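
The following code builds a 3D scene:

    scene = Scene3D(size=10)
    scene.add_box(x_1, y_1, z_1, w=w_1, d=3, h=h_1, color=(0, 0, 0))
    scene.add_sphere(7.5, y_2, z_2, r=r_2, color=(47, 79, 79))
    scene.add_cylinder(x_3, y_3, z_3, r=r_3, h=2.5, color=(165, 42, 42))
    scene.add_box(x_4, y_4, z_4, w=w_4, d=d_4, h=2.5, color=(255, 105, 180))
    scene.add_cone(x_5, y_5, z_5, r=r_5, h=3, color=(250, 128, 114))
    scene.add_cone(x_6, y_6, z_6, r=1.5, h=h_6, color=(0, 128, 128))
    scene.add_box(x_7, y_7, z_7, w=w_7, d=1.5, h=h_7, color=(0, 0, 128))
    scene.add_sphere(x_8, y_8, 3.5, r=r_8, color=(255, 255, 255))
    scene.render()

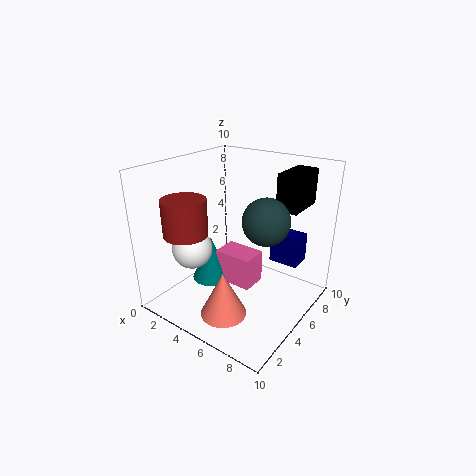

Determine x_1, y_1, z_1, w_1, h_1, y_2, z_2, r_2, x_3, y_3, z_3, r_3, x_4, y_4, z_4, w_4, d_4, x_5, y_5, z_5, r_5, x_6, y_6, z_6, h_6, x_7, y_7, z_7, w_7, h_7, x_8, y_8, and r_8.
x_1 = 7; y_1 = 6.5; z_1 = 7; w_1 = 1.5; h_1 = 2.5; y_2 = 4.5; z_2 = 7; r_2 = 1.5; x_3 = 2.5; y_3 = 2.5; z_3 = 5.5; r_3 = 1.5; x_4 = 2.5; y_4 = 5.5; z_4 = 0.5; w_4 = 3; d_4 = 2; x_5 = 6; y_5 = 2; z_5 = 1; r_5 = 1.5; x_6 = 2; y_6 = 5.5; z_6 = 0.5; h_6 = 3.5; x_7 = 7; y_7 = 6; z_7 = 3.5; w_7 = 2; h_7 = 2; x_8 = 1.5; y_8 = 4; r_8 = 1.5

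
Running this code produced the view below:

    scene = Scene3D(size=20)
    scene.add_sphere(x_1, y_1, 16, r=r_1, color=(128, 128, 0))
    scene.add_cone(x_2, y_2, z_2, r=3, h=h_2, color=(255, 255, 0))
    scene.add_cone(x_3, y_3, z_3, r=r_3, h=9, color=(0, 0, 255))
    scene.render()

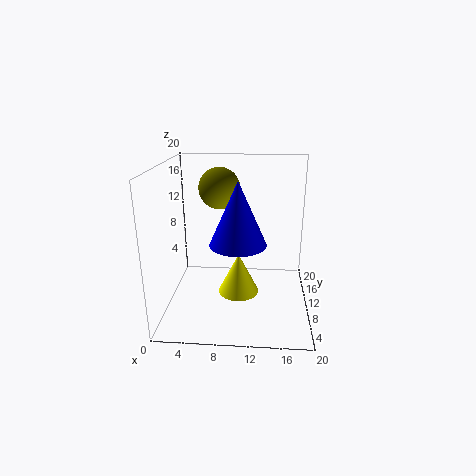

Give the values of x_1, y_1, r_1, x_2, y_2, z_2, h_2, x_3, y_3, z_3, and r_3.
x_1 = 7; y_1 = 14; r_1 = 3; x_2 = 10; y_2 = 11; z_2 = 1; h_2 = 6; x_3 = 10; y_3 = 10; z_3 = 9; r_3 = 4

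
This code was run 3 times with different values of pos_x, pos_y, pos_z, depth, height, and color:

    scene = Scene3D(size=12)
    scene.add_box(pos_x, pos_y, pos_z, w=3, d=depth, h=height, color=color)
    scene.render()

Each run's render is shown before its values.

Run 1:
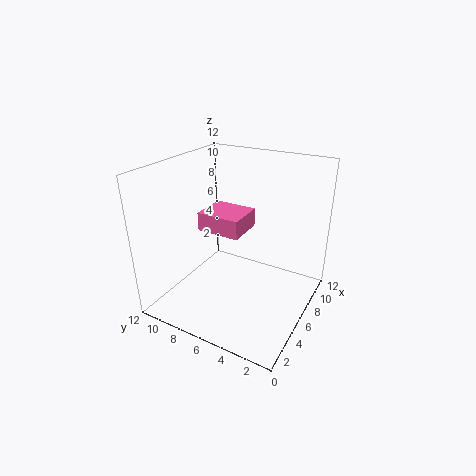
pos_x = 4, pos_y = 5, pos_z = 7, depth = 3.5, height = 1.5, color = 'hotpink'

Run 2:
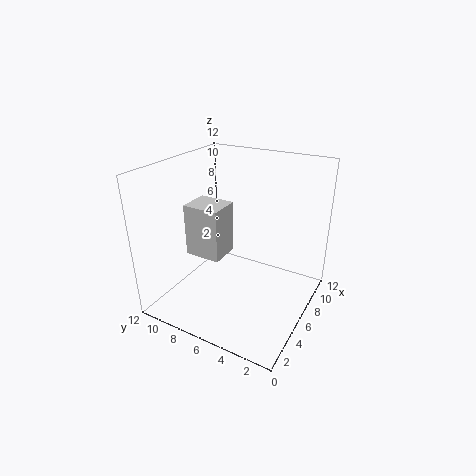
pos_x = 6.5, pos_y = 8.5, pos_z = 2.5, depth = 3.5, height = 5, color = 'lightgray'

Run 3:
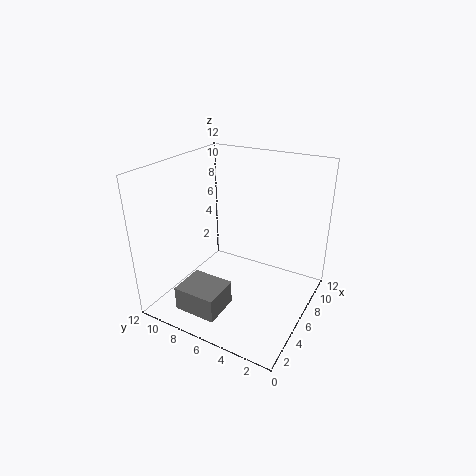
pos_x = 1, pos_y = 5.5, pos_z = 1, depth = 3.5, height = 2, color = 'gray'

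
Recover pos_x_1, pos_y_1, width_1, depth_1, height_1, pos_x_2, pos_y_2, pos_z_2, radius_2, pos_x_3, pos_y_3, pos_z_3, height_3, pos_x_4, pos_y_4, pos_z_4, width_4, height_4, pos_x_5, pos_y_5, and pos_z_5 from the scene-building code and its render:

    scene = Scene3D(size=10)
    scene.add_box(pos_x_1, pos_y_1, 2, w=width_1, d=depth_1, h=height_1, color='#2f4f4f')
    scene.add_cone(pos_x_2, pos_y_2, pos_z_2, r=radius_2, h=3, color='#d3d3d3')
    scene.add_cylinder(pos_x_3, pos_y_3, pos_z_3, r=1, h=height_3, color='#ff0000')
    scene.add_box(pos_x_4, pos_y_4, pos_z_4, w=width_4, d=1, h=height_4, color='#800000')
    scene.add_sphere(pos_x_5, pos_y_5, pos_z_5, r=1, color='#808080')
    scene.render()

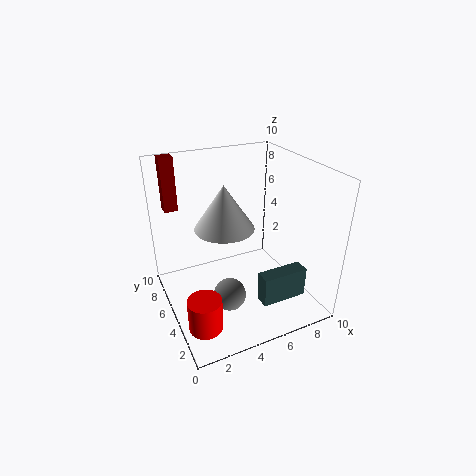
pos_x_1 = 5
pos_y_1 = 1
width_1 = 3
depth_1 = 1
height_1 = 2
pos_x_2 = 4
pos_y_2 = 5
pos_z_2 = 6
radius_2 = 2
pos_x_3 = 1
pos_y_3 = 1
pos_z_3 = 2
height_3 = 2
pos_x_4 = 1
pos_y_4 = 9
pos_z_4 = 6
width_4 = 1
height_4 = 4
pos_x_5 = 3
pos_y_5 = 2
pos_z_5 = 3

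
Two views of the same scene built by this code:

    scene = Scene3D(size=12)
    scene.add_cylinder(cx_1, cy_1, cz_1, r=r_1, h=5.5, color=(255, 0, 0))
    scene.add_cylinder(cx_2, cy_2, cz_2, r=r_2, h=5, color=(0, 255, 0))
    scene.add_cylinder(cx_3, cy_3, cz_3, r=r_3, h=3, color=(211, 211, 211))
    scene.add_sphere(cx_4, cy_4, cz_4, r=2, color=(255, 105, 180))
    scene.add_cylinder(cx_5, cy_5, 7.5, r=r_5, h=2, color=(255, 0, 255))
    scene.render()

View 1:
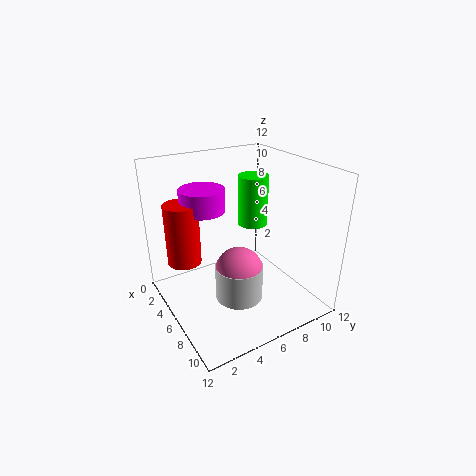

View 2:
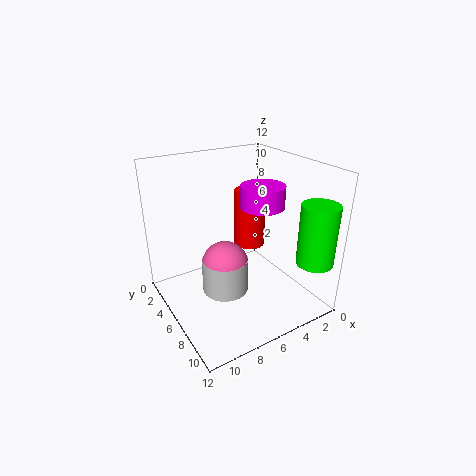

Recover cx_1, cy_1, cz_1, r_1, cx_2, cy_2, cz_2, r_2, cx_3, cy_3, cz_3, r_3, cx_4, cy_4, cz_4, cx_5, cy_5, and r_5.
cx_1 = 2.5
cy_1 = 2.5
cz_1 = 3
r_1 = 1.5
cx_2 = 1.5
cy_2 = 10.5
cz_2 = 4.5
r_2 = 1.5
cx_3 = 7
cy_3 = 5.5
cz_3 = 1
r_3 = 2
cx_4 = 7
cy_4 = 5.5
cz_4 = 3.5
cx_5 = 2.5
cy_5 = 4.5
r_5 = 2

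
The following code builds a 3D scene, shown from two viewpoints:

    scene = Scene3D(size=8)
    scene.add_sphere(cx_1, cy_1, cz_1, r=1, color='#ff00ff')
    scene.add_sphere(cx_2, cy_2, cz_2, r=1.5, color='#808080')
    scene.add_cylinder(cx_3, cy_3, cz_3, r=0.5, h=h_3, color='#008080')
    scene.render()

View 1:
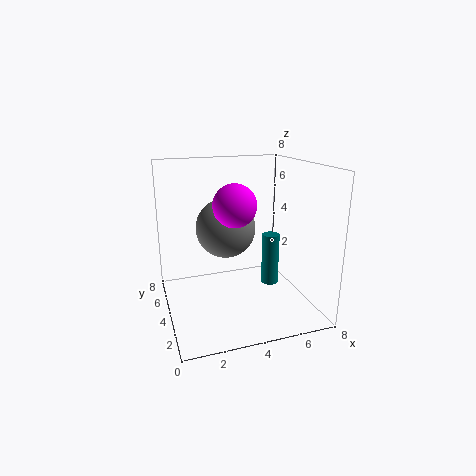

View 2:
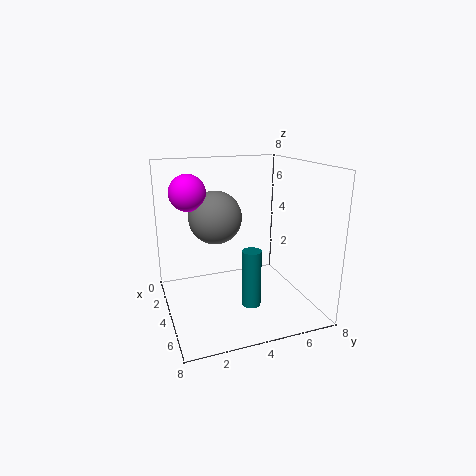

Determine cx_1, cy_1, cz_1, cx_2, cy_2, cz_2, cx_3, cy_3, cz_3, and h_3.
cx_1 = 3
cy_1 = 1.5
cz_1 = 6.5
cx_2 = 3
cy_2 = 3
cz_2 = 5
cx_3 = 6
cy_3 = 4
cz_3 = 1
h_3 = 3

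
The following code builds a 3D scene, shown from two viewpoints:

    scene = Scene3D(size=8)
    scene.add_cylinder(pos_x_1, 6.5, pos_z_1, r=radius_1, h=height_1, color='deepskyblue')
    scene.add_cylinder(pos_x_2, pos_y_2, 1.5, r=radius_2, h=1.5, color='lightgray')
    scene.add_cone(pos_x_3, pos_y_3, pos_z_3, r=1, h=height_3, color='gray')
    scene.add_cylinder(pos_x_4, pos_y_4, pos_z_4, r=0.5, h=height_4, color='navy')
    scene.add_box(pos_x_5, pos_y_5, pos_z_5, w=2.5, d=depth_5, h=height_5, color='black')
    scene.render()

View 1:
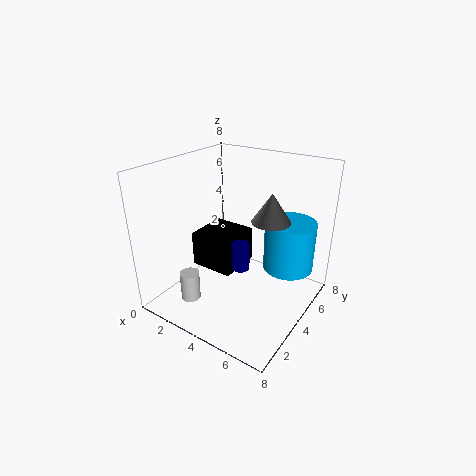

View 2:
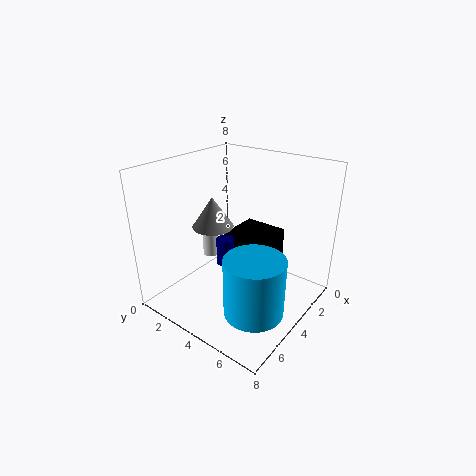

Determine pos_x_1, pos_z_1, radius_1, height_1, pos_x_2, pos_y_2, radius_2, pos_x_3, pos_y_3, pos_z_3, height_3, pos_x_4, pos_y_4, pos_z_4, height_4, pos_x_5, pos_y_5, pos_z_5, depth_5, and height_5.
pos_x_1 = 6; pos_z_1 = 1.5; radius_1 = 1.5; height_1 = 3; pos_x_2 = 3; pos_y_2 = 1; radius_2 = 0.5; pos_x_3 = 6; pos_y_3 = 4; pos_z_3 = 5.5; height_3 = 1.5; pos_x_4 = 4.5; pos_y_4 = 3.5; pos_z_4 = 2.5; height_4 = 1.5; pos_x_5 = 1.5; pos_y_5 = 3; pos_z_5 = 2; depth_5 = 2.5; height_5 = 2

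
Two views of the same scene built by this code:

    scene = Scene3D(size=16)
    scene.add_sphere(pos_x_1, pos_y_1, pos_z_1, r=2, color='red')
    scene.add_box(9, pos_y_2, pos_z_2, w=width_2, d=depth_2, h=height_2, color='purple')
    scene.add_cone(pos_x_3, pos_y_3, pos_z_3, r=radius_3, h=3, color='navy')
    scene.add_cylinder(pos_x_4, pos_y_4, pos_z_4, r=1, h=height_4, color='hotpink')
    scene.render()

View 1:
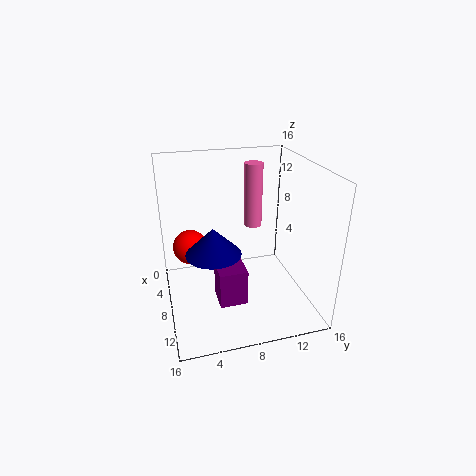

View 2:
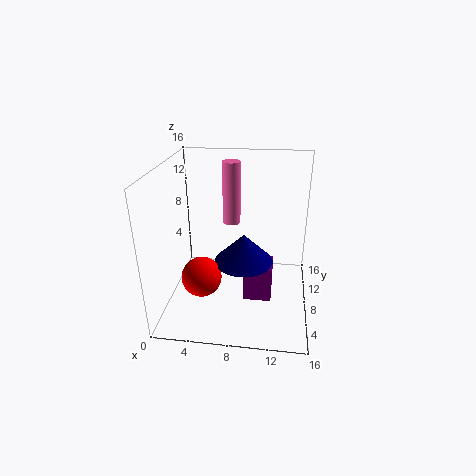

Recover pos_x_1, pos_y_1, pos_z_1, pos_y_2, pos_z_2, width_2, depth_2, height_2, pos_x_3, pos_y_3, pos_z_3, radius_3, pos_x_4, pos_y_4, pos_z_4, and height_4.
pos_x_1 = 5, pos_y_1 = 3, pos_z_1 = 6, pos_y_2 = 5, pos_z_2 = 2, width_2 = 3, depth_2 = 3, height_2 = 4, pos_x_3 = 9, pos_y_3 = 5, pos_z_3 = 7, radius_3 = 3, pos_x_4 = 7, pos_y_4 = 10, pos_z_4 = 9, height_4 = 7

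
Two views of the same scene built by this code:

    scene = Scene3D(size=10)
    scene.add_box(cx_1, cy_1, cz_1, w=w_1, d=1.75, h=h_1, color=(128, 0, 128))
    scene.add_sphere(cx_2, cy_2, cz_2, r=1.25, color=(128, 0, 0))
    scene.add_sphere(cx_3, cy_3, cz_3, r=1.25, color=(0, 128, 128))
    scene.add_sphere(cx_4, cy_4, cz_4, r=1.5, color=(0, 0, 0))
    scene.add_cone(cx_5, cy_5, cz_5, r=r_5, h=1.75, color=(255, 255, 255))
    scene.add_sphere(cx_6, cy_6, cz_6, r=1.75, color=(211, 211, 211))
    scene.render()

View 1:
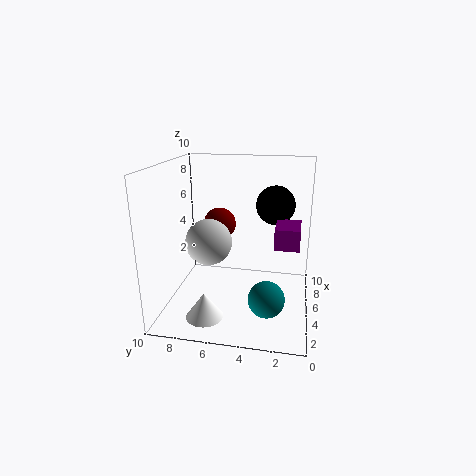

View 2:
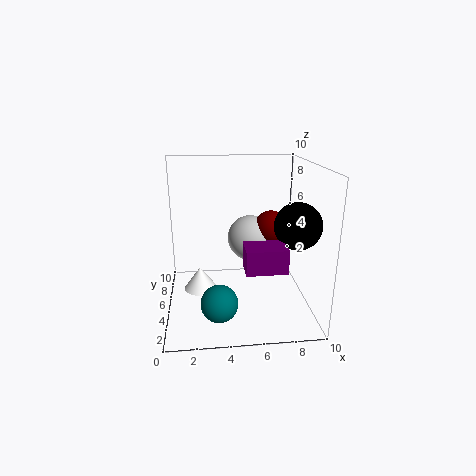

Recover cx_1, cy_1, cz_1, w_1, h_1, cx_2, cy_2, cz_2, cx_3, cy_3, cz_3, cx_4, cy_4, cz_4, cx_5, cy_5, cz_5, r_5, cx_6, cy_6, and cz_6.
cx_1 = 5; cy_1 = 0.75; cz_1 = 4.25; w_1 = 2.5; h_1 = 1.5; cx_2 = 7.75; cy_2 = 7; cz_2 = 5; cx_3 = 3.5; cy_3 = 2.75; cz_3 = 1.25; cx_4 = 8.5; cy_4 = 2.75; cz_4 = 6.5; cx_5 = 2.25; cy_5 = 6.75; cz_5 = 0.25; r_5 = 1.25; cx_6 = 6.25; cy_6 = 7.5; cz_6 = 4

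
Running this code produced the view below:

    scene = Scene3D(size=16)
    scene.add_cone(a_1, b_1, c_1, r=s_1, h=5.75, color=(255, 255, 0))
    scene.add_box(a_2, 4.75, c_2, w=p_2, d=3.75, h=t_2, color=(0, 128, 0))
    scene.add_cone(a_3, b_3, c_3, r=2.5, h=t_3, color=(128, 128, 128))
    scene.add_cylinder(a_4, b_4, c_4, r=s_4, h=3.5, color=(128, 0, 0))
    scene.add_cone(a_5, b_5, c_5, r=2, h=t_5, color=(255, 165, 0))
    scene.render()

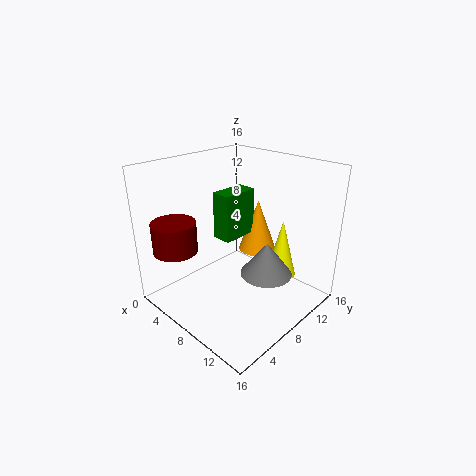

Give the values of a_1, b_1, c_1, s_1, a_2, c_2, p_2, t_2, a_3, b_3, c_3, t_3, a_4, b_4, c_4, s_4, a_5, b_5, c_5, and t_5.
a_1 = 13.75
b_1 = 8.25
c_1 = 6
s_1 = 1.5
a_2 = 7.75
c_2 = 9.25
p_2 = 2
t_2 = 4.75
a_3 = 13.5
b_3 = 6.25
c_3 = 6.75
t_3 = 3.25
a_4 = 2.75
b_4 = 3.25
c_4 = 6.25
s_4 = 2.5
a_5 = 9.75
b_5 = 9.25
c_5 = 7
t_5 = 5.5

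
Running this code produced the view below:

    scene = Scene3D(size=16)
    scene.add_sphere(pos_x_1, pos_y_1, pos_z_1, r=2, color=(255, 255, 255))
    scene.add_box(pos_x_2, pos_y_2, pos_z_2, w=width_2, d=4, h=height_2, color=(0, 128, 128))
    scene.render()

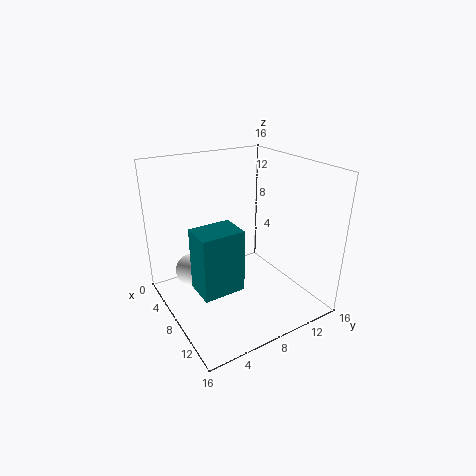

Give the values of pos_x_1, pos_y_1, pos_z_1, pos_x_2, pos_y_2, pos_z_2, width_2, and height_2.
pos_x_1 = 4
pos_y_1 = 4
pos_z_1 = 3
pos_x_2 = 11
pos_y_2 = 1
pos_z_2 = 6
width_2 = 3
height_2 = 6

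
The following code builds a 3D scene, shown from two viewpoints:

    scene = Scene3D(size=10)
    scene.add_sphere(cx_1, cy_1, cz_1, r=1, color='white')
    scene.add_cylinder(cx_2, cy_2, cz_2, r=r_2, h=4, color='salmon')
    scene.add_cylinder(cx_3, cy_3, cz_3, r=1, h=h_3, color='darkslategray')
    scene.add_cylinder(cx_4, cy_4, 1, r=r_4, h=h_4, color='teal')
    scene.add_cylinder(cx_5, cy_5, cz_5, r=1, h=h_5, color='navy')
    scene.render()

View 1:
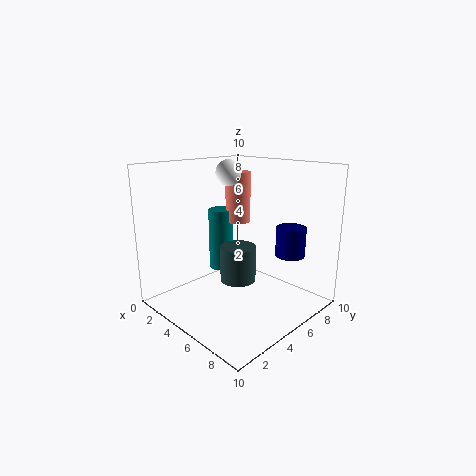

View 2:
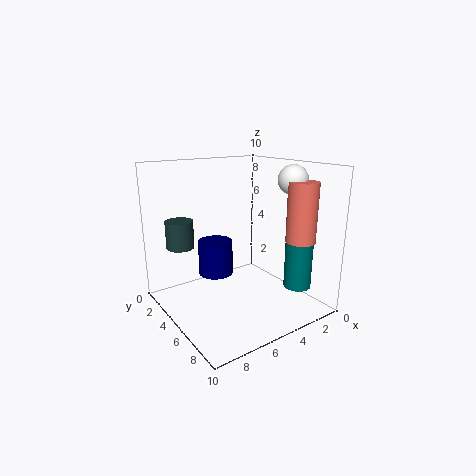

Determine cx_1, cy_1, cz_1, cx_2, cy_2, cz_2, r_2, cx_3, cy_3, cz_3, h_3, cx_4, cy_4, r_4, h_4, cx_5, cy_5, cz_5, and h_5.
cx_1 = 2
cy_1 = 7
cz_1 = 9
cx_2 = 2
cy_2 = 8
cz_2 = 5
r_2 = 1
cx_3 = 8
cy_3 = 2
cz_3 = 4
h_3 = 2
cx_4 = 1
cy_4 = 7
r_4 = 1
h_4 = 5
cx_5 = 8
cy_5 = 7
cz_5 = 4
h_5 = 2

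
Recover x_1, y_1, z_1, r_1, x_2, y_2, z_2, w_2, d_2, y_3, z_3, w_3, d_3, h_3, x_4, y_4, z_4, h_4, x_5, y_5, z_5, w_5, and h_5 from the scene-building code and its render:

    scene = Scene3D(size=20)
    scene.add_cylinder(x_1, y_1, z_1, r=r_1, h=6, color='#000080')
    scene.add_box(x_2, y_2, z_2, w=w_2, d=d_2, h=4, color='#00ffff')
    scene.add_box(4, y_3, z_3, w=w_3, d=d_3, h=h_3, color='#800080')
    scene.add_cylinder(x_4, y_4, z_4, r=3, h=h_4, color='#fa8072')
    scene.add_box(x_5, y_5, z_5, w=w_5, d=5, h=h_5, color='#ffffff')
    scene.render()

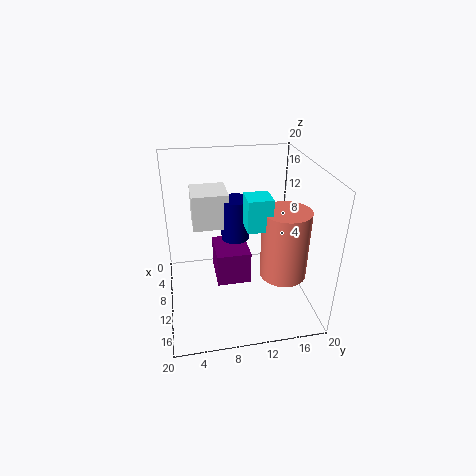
x_1 = 8
y_1 = 10
z_1 = 9
r_1 = 2
x_2 = 13
y_2 = 10
z_2 = 14
w_2 = 3
d_2 = 3
y_3 = 7
z_3 = 2
w_3 = 6
d_3 = 5
h_3 = 5
x_4 = 15
y_4 = 15
z_4 = 7
h_4 = 9
x_5 = 4
y_5 = 4
z_5 = 11
w_5 = 5
h_5 = 5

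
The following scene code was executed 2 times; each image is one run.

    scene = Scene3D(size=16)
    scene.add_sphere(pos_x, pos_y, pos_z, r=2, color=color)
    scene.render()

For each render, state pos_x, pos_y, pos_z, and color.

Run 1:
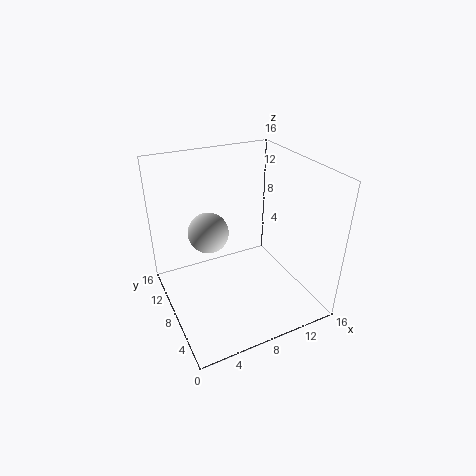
pos_x = 4; pos_y = 6.5; pos_z = 10.5; color = 'lightgray'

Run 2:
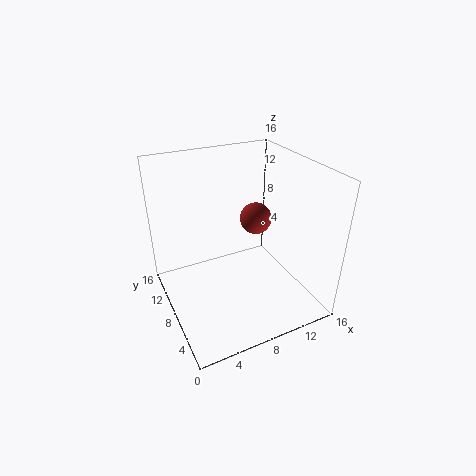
pos_x = 12.5; pos_y = 12; pos_z = 7.5; color = 'brown'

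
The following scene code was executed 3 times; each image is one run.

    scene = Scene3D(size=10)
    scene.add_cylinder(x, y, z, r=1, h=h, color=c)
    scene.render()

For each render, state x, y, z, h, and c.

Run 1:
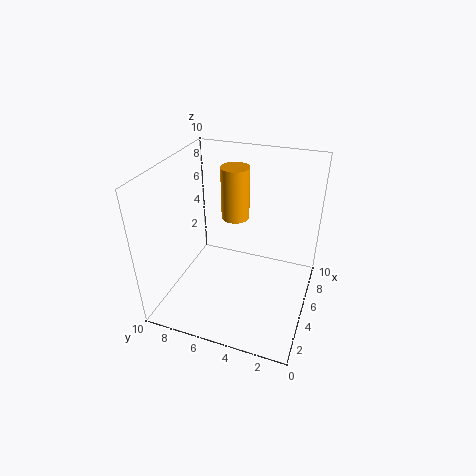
x = 6.5, y = 5.75, z = 5.75, h = 3.75, c = 'orange'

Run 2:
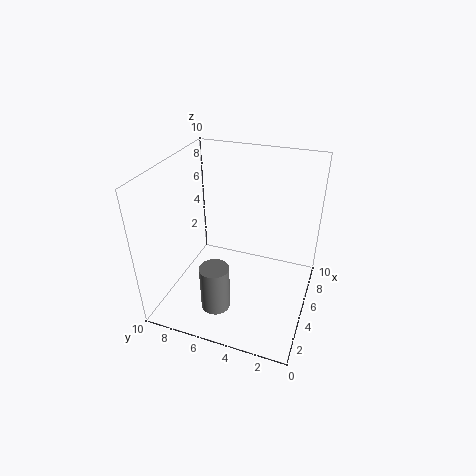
x = 2.5, y = 5.75, z = 0.75, h = 3.25, c = 'gray'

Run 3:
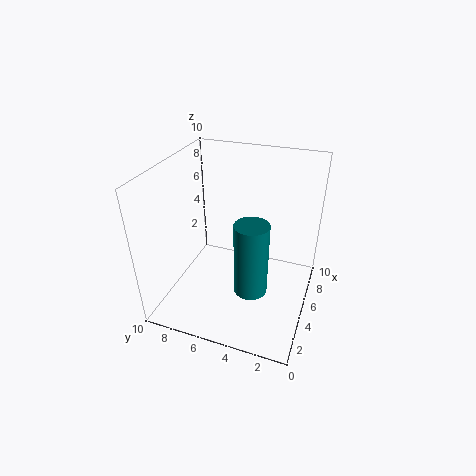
x = 1.75, y = 3, z = 3.75, h = 4.5, c = 'teal'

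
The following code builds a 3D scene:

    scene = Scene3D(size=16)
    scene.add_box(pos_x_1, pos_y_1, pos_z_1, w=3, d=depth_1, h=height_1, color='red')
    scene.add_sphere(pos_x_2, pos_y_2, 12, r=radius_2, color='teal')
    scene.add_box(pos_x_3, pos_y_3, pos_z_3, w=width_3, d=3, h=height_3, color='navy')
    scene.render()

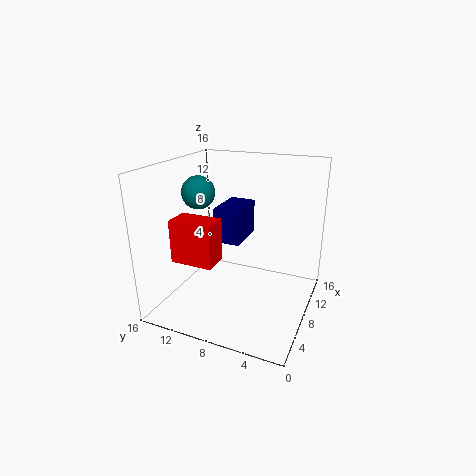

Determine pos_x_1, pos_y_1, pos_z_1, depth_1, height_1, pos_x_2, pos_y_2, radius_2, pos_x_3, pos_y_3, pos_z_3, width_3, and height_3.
pos_x_1 = 5; pos_y_1 = 10; pos_z_1 = 5; depth_1 = 5; height_1 = 5; pos_x_2 = 10; pos_y_2 = 14; radius_2 = 2; pos_x_3 = 8; pos_y_3 = 8; pos_z_3 = 7; width_3 = 5; height_3 = 4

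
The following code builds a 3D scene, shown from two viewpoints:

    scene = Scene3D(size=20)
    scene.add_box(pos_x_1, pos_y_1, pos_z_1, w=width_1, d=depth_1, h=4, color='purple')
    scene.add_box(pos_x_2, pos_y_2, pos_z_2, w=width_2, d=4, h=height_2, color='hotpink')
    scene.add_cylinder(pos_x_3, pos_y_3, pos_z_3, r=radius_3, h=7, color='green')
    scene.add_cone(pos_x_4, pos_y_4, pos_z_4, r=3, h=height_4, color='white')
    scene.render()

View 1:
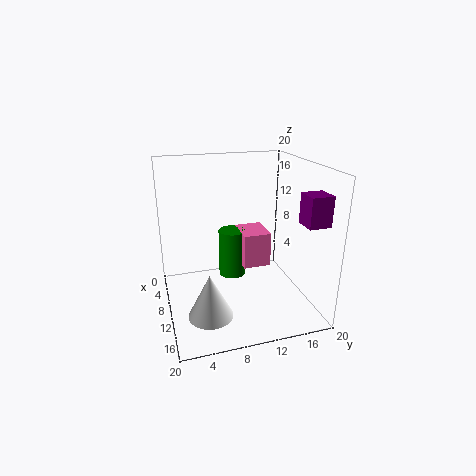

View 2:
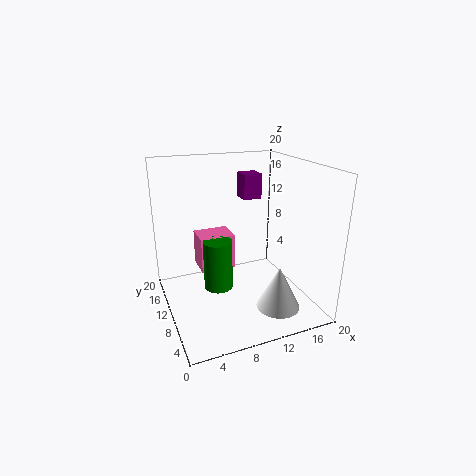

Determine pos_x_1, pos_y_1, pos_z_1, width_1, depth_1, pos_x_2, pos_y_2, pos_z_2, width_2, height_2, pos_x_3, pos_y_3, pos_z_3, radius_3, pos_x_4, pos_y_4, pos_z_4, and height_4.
pos_x_1 = 14; pos_y_1 = 17; pos_z_1 = 13; width_1 = 3; depth_1 = 3; pos_x_2 = 5; pos_y_2 = 11; pos_z_2 = 5; width_2 = 5; height_2 = 5; pos_x_3 = 7; pos_y_3 = 10; pos_z_3 = 3; radius_3 = 2; pos_x_4 = 14; pos_y_4 = 5; pos_z_4 = 1; height_4 = 6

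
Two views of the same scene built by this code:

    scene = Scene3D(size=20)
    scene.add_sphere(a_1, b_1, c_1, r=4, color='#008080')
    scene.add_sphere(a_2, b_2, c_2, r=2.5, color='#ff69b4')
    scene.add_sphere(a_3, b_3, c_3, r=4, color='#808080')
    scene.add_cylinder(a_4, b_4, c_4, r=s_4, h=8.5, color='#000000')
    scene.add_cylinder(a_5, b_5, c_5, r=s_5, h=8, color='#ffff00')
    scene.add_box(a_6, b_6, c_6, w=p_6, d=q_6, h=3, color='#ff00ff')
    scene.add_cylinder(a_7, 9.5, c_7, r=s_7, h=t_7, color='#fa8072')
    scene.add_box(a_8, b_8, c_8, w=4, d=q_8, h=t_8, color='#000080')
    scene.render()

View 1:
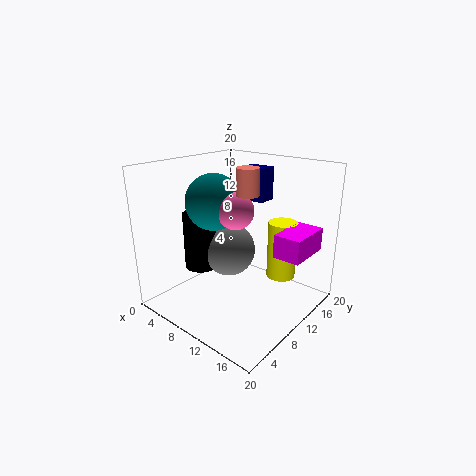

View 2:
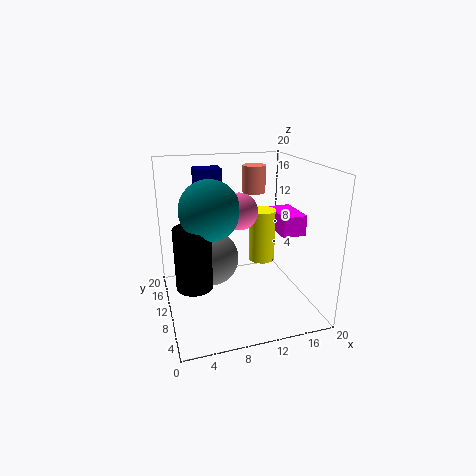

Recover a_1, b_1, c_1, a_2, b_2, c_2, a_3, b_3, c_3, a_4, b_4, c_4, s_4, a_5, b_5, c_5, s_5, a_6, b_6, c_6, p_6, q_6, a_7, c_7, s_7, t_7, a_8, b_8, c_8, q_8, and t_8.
a_1 = 6
b_1 = 9.5
c_1 = 14.5
a_2 = 10
b_2 = 9.5
c_2 = 14
a_3 = 6.5
b_3 = 12
c_3 = 6.5
a_4 = 3.5
b_4 = 9
c_4 = 4
s_4 = 2.5
a_5 = 15
b_5 = 13.5
c_5 = 4.5
s_5 = 2
a_6 = 16.5
b_6 = 9
c_6 = 9.5
p_6 = 3.5
q_6 = 6
a_7 = 12
c_7 = 16.5
s_7 = 1.5
t_7 = 3.5
a_8 = 5.5
b_8 = 16
c_8 = 13.5
q_8 = 3
t_8 = 5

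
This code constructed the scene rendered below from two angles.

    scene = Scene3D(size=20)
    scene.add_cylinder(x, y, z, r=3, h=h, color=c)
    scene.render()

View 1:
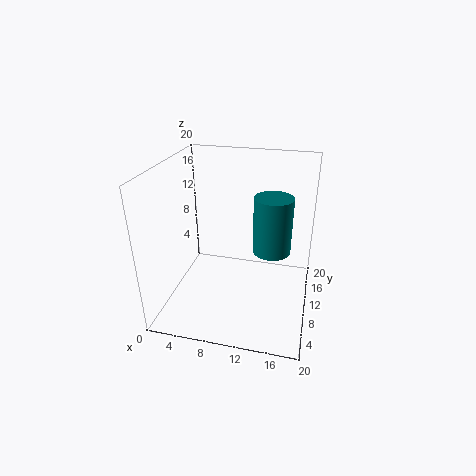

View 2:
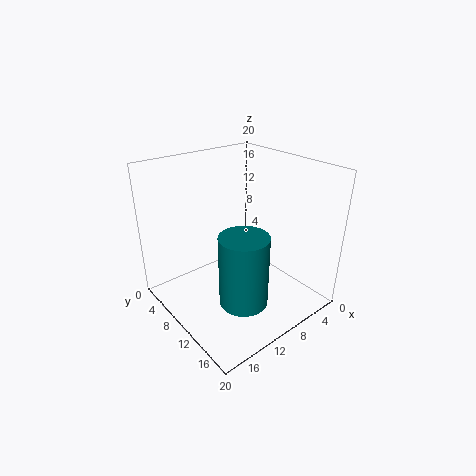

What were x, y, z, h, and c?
x = 14
y = 16
z = 5
h = 9
c = 'teal'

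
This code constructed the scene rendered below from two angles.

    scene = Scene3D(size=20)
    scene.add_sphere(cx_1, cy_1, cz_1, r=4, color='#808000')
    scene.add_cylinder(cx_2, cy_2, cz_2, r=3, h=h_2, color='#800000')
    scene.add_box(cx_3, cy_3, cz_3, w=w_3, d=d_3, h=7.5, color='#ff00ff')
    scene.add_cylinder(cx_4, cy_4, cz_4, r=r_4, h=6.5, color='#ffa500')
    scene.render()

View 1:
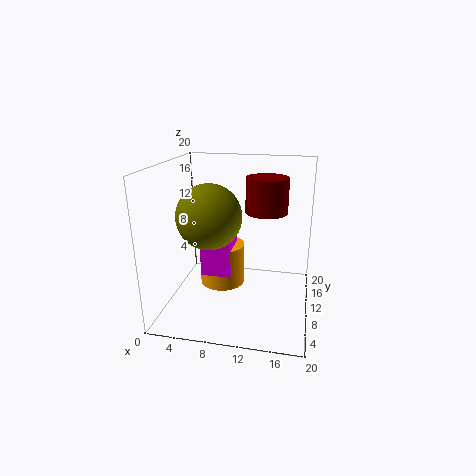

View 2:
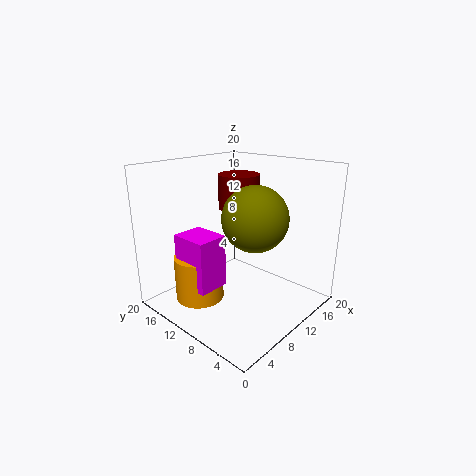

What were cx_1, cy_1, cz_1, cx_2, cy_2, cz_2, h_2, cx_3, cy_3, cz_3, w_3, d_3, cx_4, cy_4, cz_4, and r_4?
cx_1 = 7.5
cy_1 = 5
cz_1 = 14.5
cx_2 = 13.5
cy_2 = 13
cz_2 = 13
h_2 = 5
cx_3 = 4
cy_3 = 11
cz_3 = 3
w_3 = 4.5
d_3 = 5.5
cx_4 = 6.5
cy_4 = 14.5
cz_4 = 0.5
r_4 = 3.5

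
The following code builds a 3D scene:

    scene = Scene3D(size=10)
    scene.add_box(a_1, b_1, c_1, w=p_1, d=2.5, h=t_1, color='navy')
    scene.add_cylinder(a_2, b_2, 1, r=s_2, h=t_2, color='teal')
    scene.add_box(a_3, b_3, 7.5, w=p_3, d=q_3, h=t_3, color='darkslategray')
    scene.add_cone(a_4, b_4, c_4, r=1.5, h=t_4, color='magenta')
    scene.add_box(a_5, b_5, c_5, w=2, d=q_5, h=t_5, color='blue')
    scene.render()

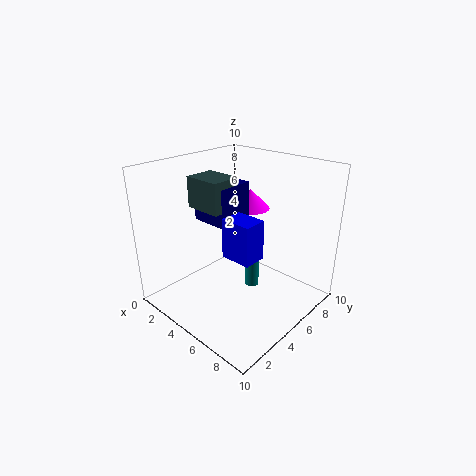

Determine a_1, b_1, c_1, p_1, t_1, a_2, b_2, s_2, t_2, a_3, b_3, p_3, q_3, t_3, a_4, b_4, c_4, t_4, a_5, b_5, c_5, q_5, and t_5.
a_1 = 3
b_1 = 3
c_1 = 6.5
p_1 = 2.5
t_1 = 2.5
a_2 = 5.5
b_2 = 6
s_2 = 0.5
t_2 = 4.5
a_3 = 3
b_3 = 2.5
p_3 = 2.5
q_3 = 2
t_3 = 2
a_4 = 3.5
b_4 = 8
c_4 = 6
t_4 = 1.5
a_5 = 6
b_5 = 2.5
c_5 = 5
q_5 = 1.5
t_5 = 2.5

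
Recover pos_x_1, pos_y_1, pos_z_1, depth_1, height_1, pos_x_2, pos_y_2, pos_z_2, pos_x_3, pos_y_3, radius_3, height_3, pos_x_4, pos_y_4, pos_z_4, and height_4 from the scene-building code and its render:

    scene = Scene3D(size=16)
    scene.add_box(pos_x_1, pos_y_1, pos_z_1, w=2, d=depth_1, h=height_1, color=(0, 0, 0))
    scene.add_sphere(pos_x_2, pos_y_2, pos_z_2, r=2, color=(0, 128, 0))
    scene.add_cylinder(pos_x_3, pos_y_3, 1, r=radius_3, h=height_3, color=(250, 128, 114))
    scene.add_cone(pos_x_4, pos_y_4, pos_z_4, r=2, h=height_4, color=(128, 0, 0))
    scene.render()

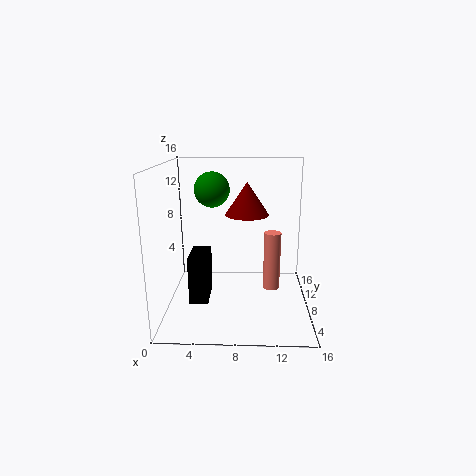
pos_x_1 = 3
pos_y_1 = 4
pos_z_1 = 2
depth_1 = 4
height_1 = 5
pos_x_2 = 5
pos_y_2 = 10
pos_z_2 = 13
pos_x_3 = 12
pos_y_3 = 10
radius_3 = 1
height_3 = 7
pos_x_4 = 9
pos_y_4 = 3
pos_z_4 = 12
height_4 = 3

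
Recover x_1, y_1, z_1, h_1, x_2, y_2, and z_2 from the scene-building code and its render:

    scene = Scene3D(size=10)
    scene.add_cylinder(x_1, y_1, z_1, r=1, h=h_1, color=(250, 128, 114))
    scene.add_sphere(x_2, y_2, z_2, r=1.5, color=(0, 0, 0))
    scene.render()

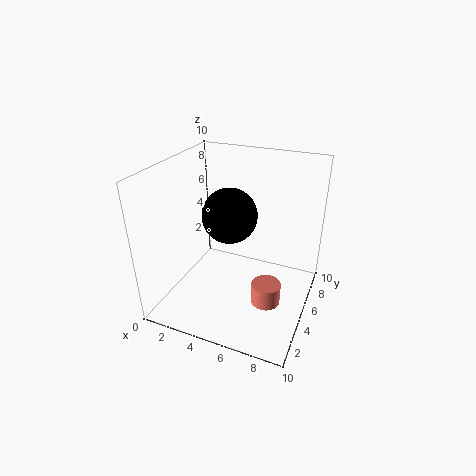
x_1 = 7.5
y_1 = 4
z_1 = 1
h_1 = 1.5
x_2 = 6
y_2 = 1.5
z_2 = 8.5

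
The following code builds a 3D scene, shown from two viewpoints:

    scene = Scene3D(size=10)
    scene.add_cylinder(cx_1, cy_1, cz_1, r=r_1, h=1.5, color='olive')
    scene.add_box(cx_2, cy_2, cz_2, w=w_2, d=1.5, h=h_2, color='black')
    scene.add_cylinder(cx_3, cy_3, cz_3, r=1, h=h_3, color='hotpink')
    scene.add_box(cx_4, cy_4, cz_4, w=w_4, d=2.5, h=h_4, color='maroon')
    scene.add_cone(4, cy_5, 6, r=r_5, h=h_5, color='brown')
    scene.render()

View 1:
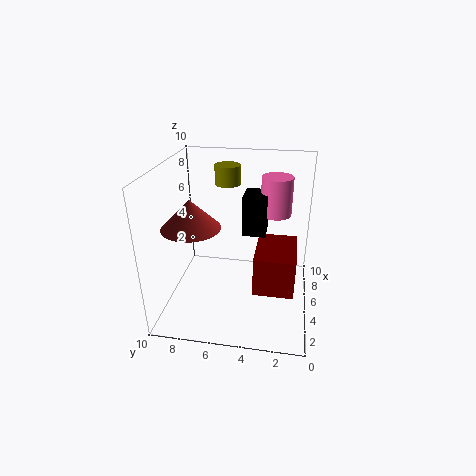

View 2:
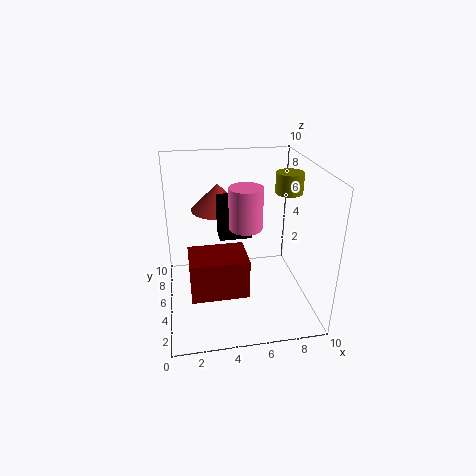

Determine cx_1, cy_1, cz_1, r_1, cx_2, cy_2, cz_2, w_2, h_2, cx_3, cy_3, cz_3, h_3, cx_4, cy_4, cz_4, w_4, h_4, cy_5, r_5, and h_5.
cx_1 = 9
cy_1 = 6.5
cz_1 = 7.5
r_1 = 1
cx_2 = 3.5
cy_2 = 3
cz_2 = 6
w_2 = 2
h_2 = 2.5
cx_3 = 5
cy_3 = 2.5
cz_3 = 7
h_3 = 2.5
cx_4 = 1.5
cy_4 = 1
cz_4 = 3
w_4 = 3.5
h_4 = 2.5
cy_5 = 8
r_5 = 2
h_5 = 2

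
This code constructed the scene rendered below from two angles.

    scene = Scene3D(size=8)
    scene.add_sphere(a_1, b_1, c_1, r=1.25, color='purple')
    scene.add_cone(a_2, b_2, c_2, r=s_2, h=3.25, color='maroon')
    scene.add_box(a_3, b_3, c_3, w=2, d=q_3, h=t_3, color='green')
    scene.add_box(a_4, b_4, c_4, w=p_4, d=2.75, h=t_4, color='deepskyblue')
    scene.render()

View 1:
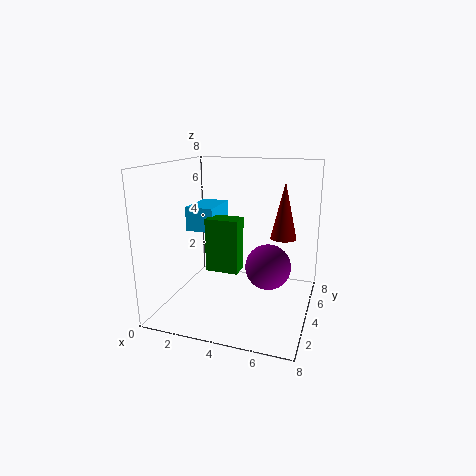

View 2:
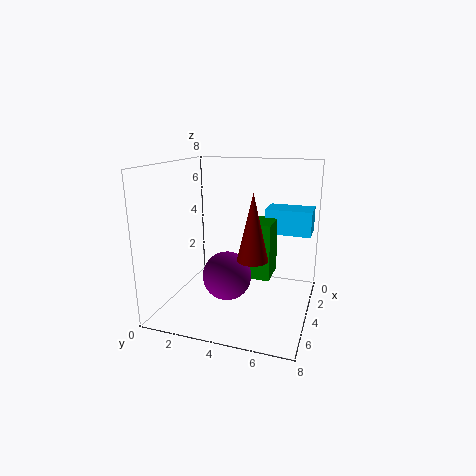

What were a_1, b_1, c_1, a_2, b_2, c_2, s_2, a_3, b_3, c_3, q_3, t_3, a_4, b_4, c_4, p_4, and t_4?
a_1 = 5.75, b_1 = 4, c_1 = 2.5, a_2 = 6.25, b_2 = 5.5, c_2 = 3.75, s_2 = 0.75, a_3 = 1.75, b_3 = 4.5, c_3 = 1.5, q_3 = 1.25, t_3 = 3.25, a_4 = 0.25, b_4 = 5, c_4 = 3.75, p_4 = 1.75, t_4 = 1.5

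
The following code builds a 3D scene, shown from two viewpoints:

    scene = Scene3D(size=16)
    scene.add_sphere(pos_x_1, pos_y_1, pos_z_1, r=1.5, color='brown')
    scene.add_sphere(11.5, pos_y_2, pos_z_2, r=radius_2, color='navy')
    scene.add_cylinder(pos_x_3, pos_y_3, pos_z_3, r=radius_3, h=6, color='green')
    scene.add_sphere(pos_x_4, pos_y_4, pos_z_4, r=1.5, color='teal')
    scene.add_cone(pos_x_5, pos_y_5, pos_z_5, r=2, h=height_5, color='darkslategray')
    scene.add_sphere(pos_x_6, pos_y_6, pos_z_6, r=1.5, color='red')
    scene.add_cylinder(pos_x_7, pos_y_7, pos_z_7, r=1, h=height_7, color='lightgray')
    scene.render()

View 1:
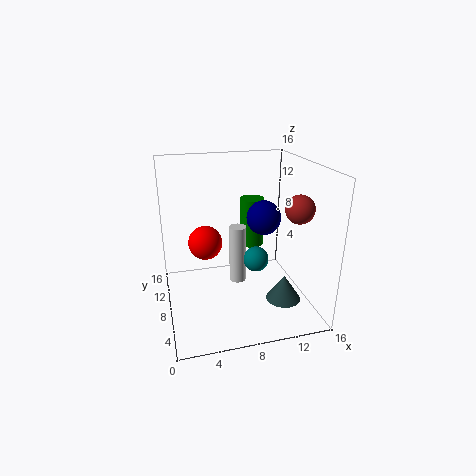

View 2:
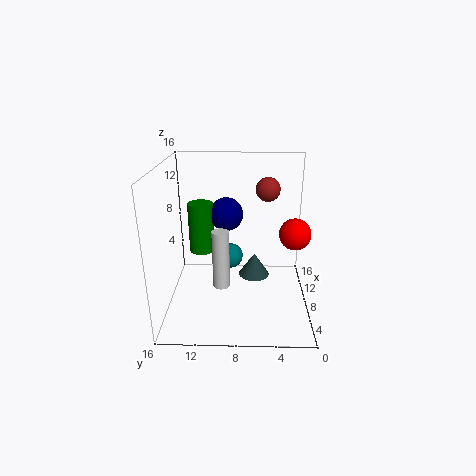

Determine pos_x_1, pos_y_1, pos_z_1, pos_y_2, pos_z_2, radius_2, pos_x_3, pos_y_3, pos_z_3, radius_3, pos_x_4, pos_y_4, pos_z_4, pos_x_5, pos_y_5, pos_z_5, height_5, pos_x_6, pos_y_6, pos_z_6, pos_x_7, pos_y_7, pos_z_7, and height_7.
pos_x_1 = 13.5, pos_y_1 = 4.5, pos_z_1 = 12, pos_y_2 = 9.5, pos_z_2 = 9.5, radius_2 = 2, pos_x_3 = 11, pos_y_3 = 12.5, pos_z_3 = 5, radius_3 = 1.5, pos_x_4 = 10.5, pos_y_4 = 9, pos_z_4 = 4.5, pos_x_5 = 13, pos_y_5 = 6, pos_z_5 = 0.5, height_5 = 3, pos_x_6 = 3.5, pos_y_6 = 2.5, pos_z_6 = 10.5, pos_x_7 = 8.5, pos_y_7 = 10, pos_z_7 = 1.5, height_7 = 7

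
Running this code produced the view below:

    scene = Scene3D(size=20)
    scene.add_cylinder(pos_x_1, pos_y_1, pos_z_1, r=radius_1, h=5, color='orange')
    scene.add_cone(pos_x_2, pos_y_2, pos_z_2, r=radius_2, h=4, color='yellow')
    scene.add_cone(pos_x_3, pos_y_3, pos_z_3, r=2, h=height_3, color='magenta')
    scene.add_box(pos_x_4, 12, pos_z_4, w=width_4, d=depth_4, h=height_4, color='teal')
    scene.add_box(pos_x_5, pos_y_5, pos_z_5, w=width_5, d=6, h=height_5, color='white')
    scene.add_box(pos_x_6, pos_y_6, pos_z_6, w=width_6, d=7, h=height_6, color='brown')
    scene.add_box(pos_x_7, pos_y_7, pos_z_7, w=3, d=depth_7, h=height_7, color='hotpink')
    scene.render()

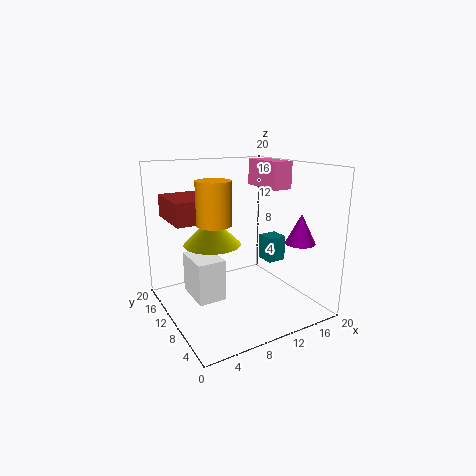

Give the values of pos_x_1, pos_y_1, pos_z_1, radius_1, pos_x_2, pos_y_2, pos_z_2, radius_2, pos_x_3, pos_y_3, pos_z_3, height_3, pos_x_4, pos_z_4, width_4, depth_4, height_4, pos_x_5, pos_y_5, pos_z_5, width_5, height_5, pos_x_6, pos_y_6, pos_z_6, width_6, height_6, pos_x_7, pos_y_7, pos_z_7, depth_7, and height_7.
pos_x_1 = 4; pos_y_1 = 5; pos_z_1 = 14; radius_1 = 2; pos_x_2 = 7; pos_y_2 = 12; pos_z_2 = 9; radius_2 = 4; pos_x_3 = 16; pos_y_3 = 4; pos_z_3 = 10; height_3 = 4; pos_x_4 = 17; pos_z_4 = 4; width_4 = 3; depth_4 = 3; height_4 = 4; pos_x_5 = 4; pos_y_5 = 10; pos_z_5 = 1; width_5 = 4; height_5 = 6; pos_x_6 = 1; pos_y_6 = 9; pos_z_6 = 13; width_6 = 6; height_6 = 3; pos_x_7 = 16; pos_y_7 = 10; pos_z_7 = 16; depth_7 = 7; height_7 = 4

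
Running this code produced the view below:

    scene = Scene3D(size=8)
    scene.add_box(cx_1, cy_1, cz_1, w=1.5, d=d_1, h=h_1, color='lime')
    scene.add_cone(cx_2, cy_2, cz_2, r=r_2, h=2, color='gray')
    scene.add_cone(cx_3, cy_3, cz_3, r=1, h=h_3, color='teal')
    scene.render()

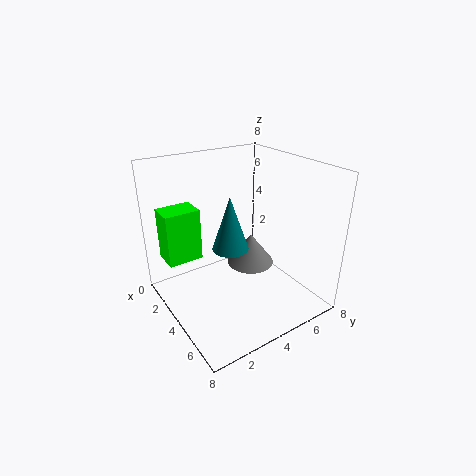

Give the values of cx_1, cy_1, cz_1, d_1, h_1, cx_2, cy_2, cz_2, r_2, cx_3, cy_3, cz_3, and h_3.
cx_1 = 1, cy_1 = 0.5, cz_1 = 2.5, d_1 = 2, h_1 = 3, cx_2 = 2.5, cy_2 = 6, cz_2 = 1, r_2 = 1.5, cx_3 = 4, cy_3 = 3.5, cz_3 = 3.5, h_3 = 3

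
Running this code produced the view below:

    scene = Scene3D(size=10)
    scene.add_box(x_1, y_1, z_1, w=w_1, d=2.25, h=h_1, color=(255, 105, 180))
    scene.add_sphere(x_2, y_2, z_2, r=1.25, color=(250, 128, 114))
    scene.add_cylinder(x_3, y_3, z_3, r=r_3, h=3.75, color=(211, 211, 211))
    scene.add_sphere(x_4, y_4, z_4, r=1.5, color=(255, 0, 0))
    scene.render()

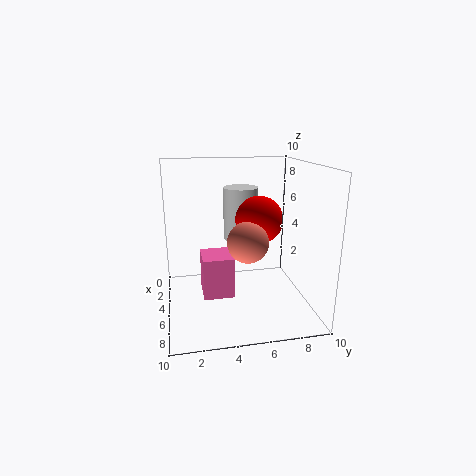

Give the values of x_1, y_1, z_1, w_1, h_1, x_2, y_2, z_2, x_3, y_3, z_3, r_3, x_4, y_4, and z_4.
x_1 = 2.75; y_1 = 2.5; z_1 = 0.5; w_1 = 2.5; h_1 = 3; x_2 = 8; y_2 = 5; z_2 = 5.75; x_3 = 3.5; y_3 = 5.5; z_3 = 4.5; r_3 = 1.25; x_4 = 6.75; y_4 = 6; z_4 = 6.75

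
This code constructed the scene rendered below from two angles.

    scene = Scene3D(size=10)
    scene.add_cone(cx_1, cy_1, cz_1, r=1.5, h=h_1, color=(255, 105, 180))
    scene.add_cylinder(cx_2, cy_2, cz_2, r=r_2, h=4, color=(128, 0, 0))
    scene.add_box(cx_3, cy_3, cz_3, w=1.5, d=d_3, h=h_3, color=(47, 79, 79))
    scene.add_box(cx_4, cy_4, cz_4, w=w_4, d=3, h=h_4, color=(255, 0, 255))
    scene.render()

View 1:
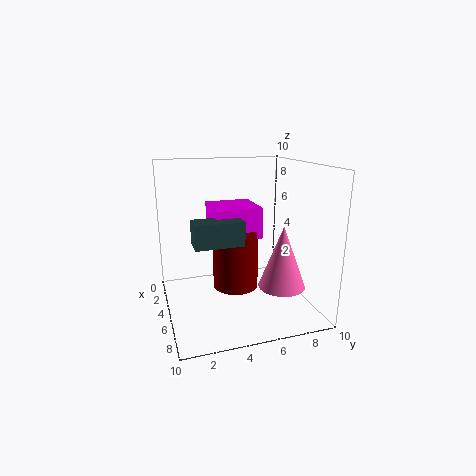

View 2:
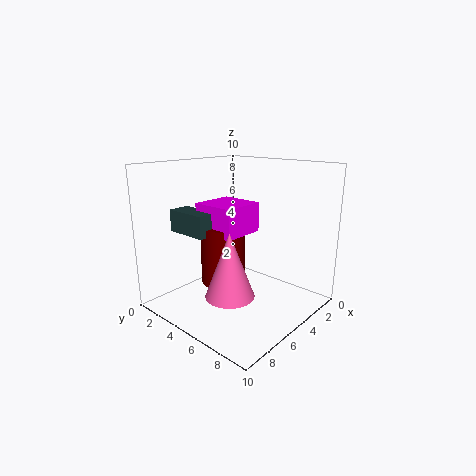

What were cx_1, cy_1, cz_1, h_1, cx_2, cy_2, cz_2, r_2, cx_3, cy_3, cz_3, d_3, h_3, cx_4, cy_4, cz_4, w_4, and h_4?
cx_1 = 8
cy_1 = 7
cz_1 = 2.5
h_1 = 4
cx_2 = 6
cy_2 = 4.5
cz_2 = 2
r_2 = 1.5
cx_3 = 6.5
cy_3 = 1.5
cz_3 = 5.5
d_3 = 3
h_3 = 1.5
cx_4 = 4
cy_4 = 3
cz_4 = 5.5
w_4 = 3
h_4 = 2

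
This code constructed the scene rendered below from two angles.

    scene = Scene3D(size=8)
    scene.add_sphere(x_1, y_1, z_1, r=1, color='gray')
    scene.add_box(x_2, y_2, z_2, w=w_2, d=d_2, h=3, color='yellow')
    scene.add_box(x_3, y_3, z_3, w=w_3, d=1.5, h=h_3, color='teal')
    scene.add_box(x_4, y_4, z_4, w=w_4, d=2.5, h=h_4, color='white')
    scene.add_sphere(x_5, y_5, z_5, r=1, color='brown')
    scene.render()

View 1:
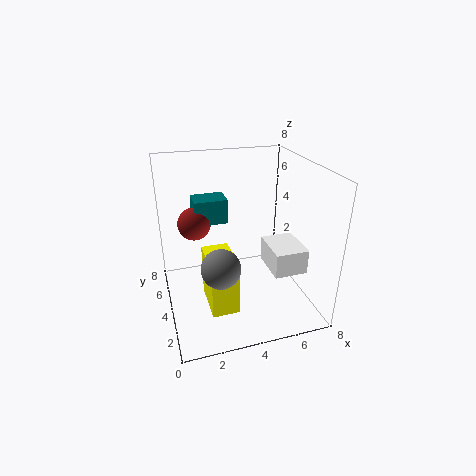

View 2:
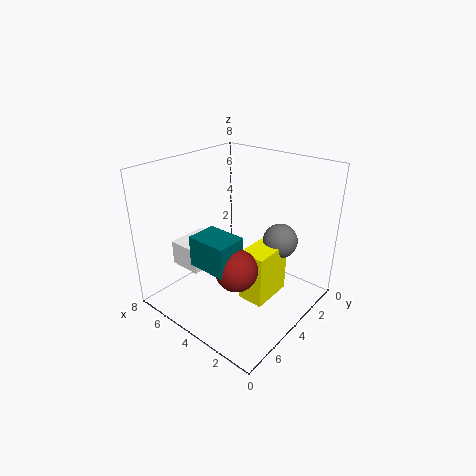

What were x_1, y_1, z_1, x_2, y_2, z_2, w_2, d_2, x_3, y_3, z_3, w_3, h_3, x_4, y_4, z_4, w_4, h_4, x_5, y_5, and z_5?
x_1 = 2.5, y_1 = 2, z_1 = 3.5, x_2 = 2, y_2 = 2, z_2 = 0.5, w_2 = 1.5, d_2 = 2.5, x_3 = 2, y_3 = 6, z_3 = 4, w_3 = 2, h_3 = 1.5, x_4 = 6, y_4 = 3, z_4 = 1.5, w_4 = 2, h_4 = 1.5, x_5 = 2, y_5 = 6.5, z_5 = 4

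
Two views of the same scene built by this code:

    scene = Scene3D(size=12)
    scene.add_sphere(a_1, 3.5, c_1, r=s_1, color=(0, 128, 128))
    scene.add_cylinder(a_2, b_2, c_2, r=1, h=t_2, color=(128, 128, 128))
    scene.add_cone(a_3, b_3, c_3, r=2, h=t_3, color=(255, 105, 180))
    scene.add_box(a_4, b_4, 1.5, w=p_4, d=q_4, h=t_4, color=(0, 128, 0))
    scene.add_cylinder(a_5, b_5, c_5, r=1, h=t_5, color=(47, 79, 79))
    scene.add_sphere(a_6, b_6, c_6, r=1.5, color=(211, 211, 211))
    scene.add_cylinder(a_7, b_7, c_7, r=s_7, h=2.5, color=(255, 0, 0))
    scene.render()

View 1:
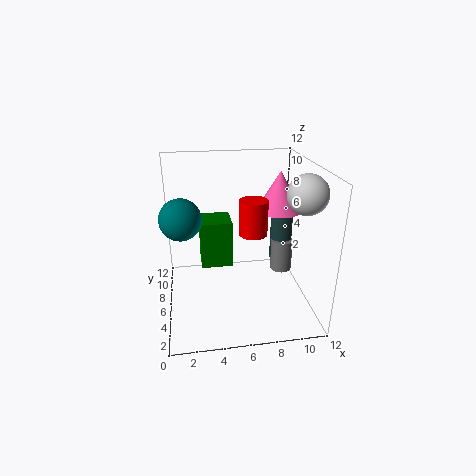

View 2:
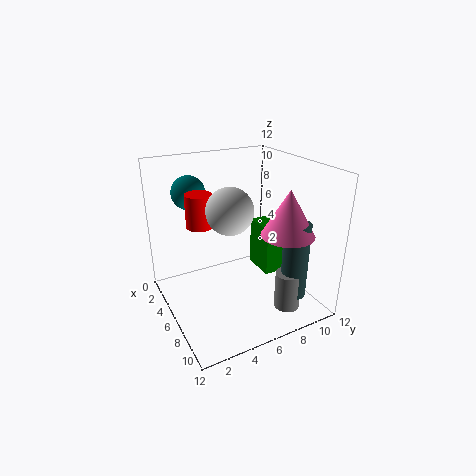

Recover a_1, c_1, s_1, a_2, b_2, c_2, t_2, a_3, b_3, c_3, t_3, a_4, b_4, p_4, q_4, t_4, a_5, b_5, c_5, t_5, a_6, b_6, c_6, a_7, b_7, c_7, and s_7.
a_1 = 1.5, c_1 = 9, s_1 = 1.5, a_2 = 10.5, b_2 = 8, c_2 = 1.5, t_2 = 3, a_3 = 10, b_3 = 8, c_3 = 7.5, t_3 = 3.5, a_4 = 3, b_4 = 9, p_4 = 3, q_4 = 3, t_4 = 4.5, a_5 = 10.5, b_5 = 8.5, c_5 = 2.5, t_5 = 6, a_6 = 10.5, b_6 = 3, c_6 = 10.5, a_7 = 6.5, b_7 = 2.5, c_7 = 8, s_7 = 1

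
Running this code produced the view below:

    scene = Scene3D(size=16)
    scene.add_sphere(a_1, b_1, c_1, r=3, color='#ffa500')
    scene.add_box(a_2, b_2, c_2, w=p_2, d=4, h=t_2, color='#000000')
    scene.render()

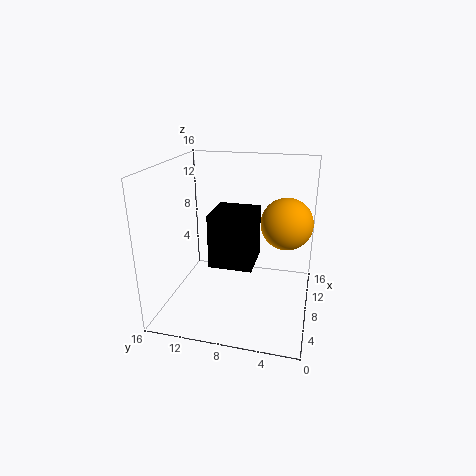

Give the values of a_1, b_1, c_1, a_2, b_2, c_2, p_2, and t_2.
a_1 = 11, b_1 = 3, c_1 = 9, a_2 = 1, b_2 = 5, c_2 = 8, p_2 = 4, t_2 = 5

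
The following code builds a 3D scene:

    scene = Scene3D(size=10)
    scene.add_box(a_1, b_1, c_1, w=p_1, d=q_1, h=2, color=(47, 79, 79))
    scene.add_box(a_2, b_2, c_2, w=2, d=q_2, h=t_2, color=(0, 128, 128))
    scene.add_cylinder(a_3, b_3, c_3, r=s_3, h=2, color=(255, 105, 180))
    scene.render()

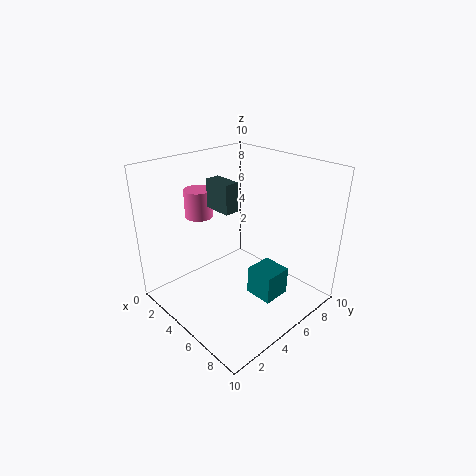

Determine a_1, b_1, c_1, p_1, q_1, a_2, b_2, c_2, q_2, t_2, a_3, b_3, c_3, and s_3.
a_1 = 3, b_1 = 4, c_1 = 7, p_1 = 2, q_1 = 1, a_2 = 6, b_2 = 5, c_2 = 1, q_2 = 2, t_2 = 2, a_3 = 2, b_3 = 4, c_3 = 6, s_3 = 1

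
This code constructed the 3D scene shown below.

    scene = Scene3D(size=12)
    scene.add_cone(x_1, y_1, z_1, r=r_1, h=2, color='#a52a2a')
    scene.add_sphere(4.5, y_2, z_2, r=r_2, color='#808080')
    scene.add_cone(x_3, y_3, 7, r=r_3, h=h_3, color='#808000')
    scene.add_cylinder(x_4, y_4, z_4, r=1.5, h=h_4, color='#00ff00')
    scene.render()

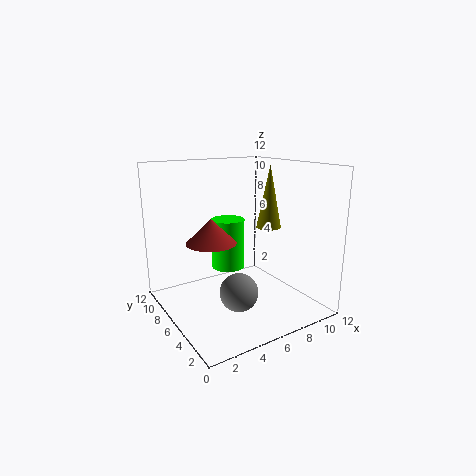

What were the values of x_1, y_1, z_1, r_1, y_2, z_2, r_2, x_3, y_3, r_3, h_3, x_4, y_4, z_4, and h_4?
x_1 = 3.5
y_1 = 6
z_1 = 6
r_1 = 2
y_2 = 3.5
z_2 = 2.5
r_2 = 1.5
x_3 = 8
y_3 = 4.5
r_3 = 1
h_3 = 5
x_4 = 6.5
y_4 = 8.5
z_4 = 2.5
h_4 = 4.5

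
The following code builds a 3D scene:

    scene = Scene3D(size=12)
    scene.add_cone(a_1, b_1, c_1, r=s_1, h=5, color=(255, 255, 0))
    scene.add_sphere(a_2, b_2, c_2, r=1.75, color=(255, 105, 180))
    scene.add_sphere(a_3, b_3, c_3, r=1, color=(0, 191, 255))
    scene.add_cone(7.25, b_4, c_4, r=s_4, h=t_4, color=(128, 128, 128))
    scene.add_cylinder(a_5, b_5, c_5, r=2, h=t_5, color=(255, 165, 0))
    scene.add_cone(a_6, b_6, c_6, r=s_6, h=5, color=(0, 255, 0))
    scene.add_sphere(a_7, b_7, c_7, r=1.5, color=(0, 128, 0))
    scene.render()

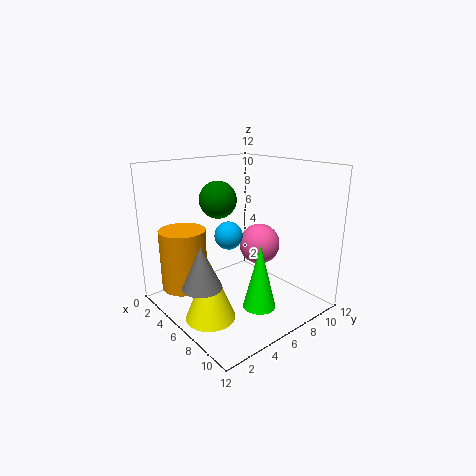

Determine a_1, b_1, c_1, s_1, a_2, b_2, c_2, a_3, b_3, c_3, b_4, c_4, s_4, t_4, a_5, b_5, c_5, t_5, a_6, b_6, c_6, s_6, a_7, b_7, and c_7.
a_1 = 6.75
b_1 = 2.5
c_1 = 0.25
s_1 = 2
a_2 = 6.25
b_2 = 8.25
c_2 = 5
a_3 = 8.25
b_3 = 3.25
c_3 = 7.5
b_4 = 1.5
c_4 = 3.5
s_4 = 1.5
t_4 = 3.25
a_5 = 2.5
b_5 = 2.75
c_5 = 1.25
t_5 = 5.25
a_6 = 9.75
b_6 = 5
c_6 = 1.75
s_6 = 1.25
a_7 = 5
b_7 = 4.75
c_7 = 9.25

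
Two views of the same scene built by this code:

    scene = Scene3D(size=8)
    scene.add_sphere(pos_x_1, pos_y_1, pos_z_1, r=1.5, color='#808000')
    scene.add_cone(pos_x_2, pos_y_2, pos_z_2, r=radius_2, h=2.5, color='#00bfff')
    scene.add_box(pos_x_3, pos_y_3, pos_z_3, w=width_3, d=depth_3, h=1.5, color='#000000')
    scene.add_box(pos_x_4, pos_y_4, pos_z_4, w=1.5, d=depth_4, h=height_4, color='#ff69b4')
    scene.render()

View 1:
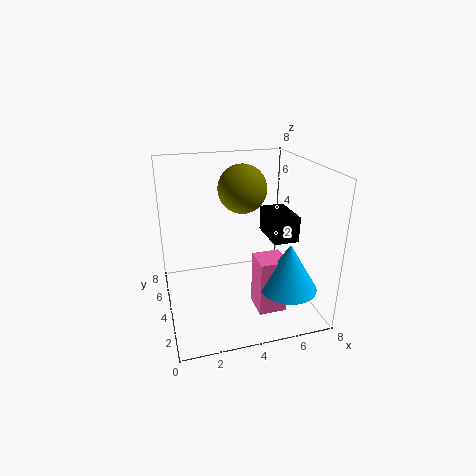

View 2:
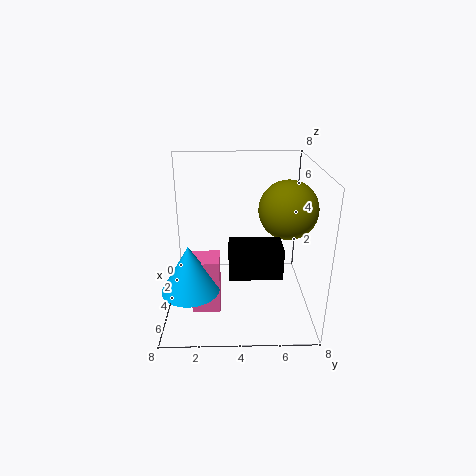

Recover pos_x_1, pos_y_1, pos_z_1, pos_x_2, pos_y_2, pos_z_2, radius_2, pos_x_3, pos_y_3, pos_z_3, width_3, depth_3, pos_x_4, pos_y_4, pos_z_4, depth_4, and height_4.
pos_x_1 = 5, pos_y_1 = 6.5, pos_z_1 = 6, pos_x_2 = 6, pos_y_2 = 1.5, pos_z_2 = 2, radius_2 = 1.5, pos_x_3 = 6, pos_y_3 = 3.5, pos_z_3 = 3.5, width_3 = 1.5, depth_3 = 2.5, pos_x_4 = 4.5, pos_y_4 = 1.5, pos_z_4 = 0.5, depth_4 = 1.5, height_4 = 3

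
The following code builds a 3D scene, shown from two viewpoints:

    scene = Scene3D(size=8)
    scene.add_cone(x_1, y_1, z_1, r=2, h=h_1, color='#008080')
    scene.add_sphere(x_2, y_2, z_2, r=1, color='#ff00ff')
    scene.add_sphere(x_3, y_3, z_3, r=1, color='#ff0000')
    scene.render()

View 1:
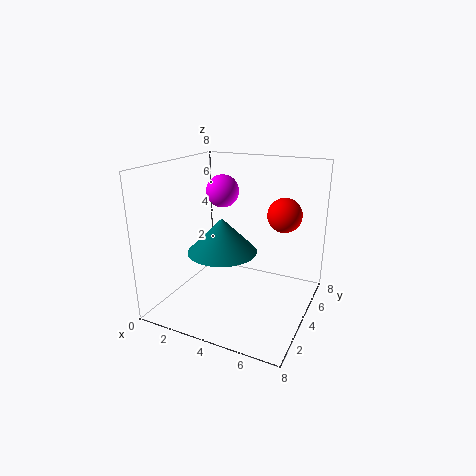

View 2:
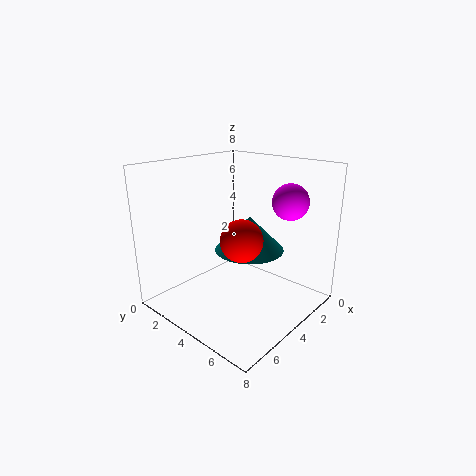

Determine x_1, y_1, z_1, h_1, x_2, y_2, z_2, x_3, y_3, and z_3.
x_1 = 3, y_1 = 4, z_1 = 3, h_1 = 2, x_2 = 2, y_2 = 6, z_2 = 6, x_3 = 6, y_3 = 6, z_3 = 5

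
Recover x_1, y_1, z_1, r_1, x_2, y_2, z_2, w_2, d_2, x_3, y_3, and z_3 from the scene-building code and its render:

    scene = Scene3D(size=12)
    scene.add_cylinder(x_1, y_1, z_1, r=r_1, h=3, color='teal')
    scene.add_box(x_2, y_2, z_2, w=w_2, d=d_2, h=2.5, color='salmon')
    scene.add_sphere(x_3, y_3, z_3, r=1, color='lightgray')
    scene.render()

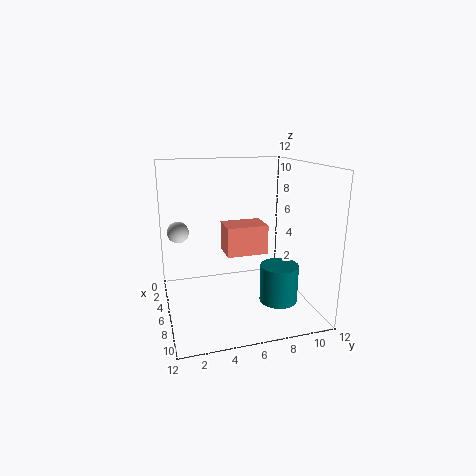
x_1 = 9; y_1 = 8.5; z_1 = 1.5; r_1 = 1.5; x_2 = 4; y_2 = 5; z_2 = 4.5; w_2 = 2.5; d_2 = 3.5; x_3 = 1.5; y_3 = 1.5; z_3 = 5.5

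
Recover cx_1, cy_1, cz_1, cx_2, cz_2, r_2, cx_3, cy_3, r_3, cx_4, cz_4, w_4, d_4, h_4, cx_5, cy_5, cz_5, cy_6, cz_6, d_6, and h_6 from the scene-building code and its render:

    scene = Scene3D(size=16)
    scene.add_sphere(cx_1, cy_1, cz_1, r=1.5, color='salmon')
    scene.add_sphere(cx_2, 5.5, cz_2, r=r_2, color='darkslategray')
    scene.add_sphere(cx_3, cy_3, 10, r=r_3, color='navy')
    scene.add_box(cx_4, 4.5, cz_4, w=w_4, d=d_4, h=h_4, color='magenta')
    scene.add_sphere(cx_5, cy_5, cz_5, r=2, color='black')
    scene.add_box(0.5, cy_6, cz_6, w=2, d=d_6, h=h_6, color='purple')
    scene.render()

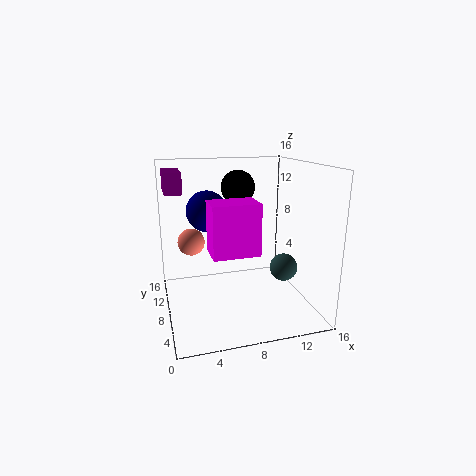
cx_1 = 3
cy_1 = 9.5
cz_1 = 7.5
cx_2 = 12.5
cz_2 = 5
r_2 = 1.5
cx_3 = 5.5
cy_3 = 13
r_3 = 2.5
cx_4 = 4.5
cz_4 = 7
w_4 = 5
d_4 = 3.5
h_4 = 5.5
cx_5 = 9
cy_5 = 11.5
cz_5 = 13
cy_6 = 11
cz_6 = 12.5
d_6 = 4.5
h_6 = 2.5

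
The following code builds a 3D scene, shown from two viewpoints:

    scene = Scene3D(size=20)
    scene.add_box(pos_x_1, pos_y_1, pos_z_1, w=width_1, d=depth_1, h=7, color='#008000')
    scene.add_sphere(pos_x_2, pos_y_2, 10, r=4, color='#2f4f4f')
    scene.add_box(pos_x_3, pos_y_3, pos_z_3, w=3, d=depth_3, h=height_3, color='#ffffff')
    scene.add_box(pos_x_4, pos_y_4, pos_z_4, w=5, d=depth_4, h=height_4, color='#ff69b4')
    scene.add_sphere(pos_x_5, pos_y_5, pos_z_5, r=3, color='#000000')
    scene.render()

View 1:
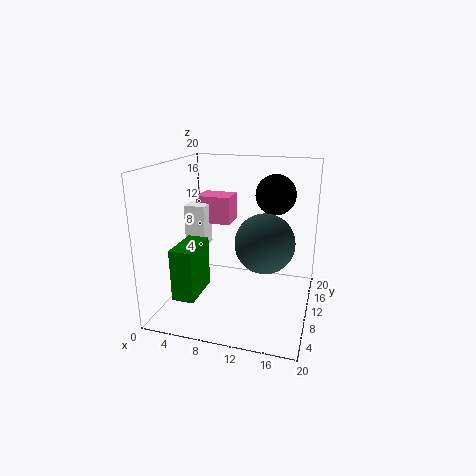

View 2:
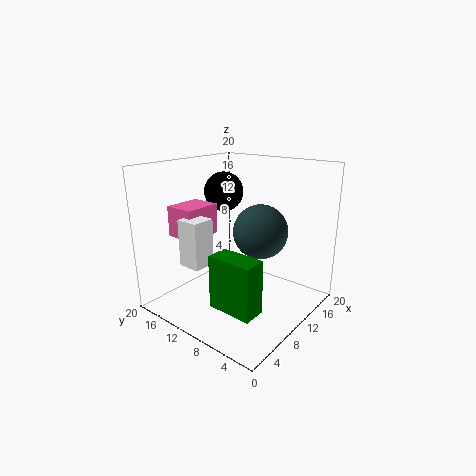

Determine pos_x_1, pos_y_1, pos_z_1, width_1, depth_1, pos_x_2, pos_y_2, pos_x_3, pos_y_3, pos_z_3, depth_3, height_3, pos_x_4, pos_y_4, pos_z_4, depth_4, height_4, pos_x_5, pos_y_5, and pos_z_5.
pos_x_1 = 3; pos_y_1 = 3; pos_z_1 = 3; width_1 = 3; depth_1 = 6; pos_x_2 = 14; pos_y_2 = 9; pos_x_3 = 2; pos_y_3 = 10; pos_z_3 = 8; depth_3 = 3; height_3 = 6; pos_x_4 = 3; pos_y_4 = 12; pos_z_4 = 11; depth_4 = 4; height_4 = 4; pos_x_5 = 14; pos_y_5 = 16; pos_z_5 = 15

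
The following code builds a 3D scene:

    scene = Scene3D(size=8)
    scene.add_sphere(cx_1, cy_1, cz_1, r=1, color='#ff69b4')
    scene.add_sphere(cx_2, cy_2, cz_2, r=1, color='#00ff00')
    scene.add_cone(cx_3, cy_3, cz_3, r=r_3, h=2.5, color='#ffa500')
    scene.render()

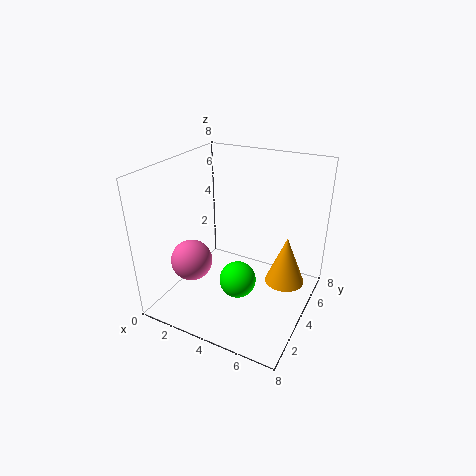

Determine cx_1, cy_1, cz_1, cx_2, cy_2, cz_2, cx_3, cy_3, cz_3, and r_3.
cx_1 = 3; cy_1 = 1; cz_1 = 4; cx_2 = 4.5; cy_2 = 3; cz_2 = 2; cx_3 = 7; cy_3 = 3.5; cz_3 = 2.5; r_3 = 1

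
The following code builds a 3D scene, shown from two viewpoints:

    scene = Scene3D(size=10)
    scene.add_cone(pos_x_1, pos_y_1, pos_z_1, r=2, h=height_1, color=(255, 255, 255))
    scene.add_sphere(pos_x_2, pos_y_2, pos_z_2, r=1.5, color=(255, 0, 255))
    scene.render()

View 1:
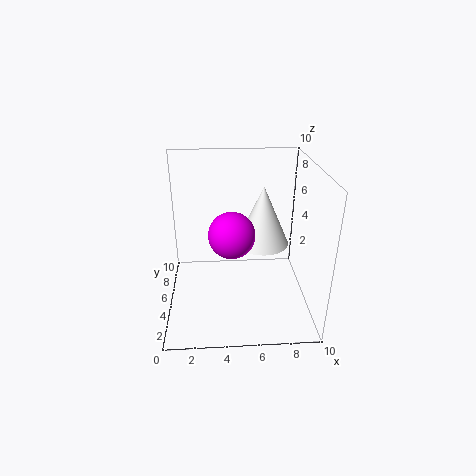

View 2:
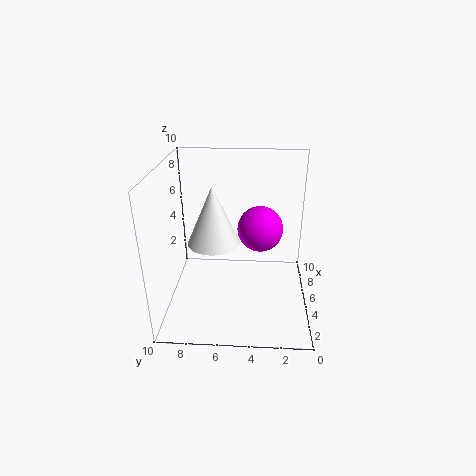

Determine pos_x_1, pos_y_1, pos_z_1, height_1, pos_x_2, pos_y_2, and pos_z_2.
pos_x_1 = 7
pos_y_1 = 7
pos_z_1 = 3.5
height_1 = 4.5
pos_x_2 = 4.5
pos_y_2 = 3.5
pos_z_2 = 6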